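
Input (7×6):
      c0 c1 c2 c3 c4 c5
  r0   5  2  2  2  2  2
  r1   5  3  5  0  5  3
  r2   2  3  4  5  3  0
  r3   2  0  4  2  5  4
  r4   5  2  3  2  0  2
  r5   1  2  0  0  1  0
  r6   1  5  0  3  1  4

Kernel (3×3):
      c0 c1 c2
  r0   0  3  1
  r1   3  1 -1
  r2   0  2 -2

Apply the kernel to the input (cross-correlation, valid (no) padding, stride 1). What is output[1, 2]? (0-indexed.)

The receptive field on the input at this output position is [5 0 5 / 4 5 3 / 4 2 5]. Elementwise product with the kernel and sum: 0·3 + 5·1 + 4·3 + 5·1 + 3·-1 + 2·2 + 5·-2.

13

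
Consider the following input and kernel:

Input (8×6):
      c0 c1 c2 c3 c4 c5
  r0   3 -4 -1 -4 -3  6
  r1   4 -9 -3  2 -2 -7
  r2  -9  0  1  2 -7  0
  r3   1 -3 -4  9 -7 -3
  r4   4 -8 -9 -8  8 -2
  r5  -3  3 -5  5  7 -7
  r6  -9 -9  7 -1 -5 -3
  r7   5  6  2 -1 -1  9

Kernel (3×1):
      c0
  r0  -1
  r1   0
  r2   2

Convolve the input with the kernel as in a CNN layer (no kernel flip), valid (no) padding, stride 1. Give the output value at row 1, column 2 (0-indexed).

The receptive field on the input at this output position is [-3 / 1 / -4]. Elementwise product with the kernel and sum: -3·-1 + -4·2.

-5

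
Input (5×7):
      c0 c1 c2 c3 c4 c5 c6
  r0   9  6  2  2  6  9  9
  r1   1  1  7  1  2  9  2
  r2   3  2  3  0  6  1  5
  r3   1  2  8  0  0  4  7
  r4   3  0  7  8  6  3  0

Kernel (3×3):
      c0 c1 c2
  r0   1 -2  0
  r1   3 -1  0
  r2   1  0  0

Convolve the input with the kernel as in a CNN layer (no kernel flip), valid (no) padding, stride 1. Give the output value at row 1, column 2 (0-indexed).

The receptive field on the input at this output position is [7 1 2 / 3 0 6 / 8 0 0]. Elementwise product with the kernel and sum: 7·1 + 1·-2 + 3·3 + 0·-1 + 8·1.

22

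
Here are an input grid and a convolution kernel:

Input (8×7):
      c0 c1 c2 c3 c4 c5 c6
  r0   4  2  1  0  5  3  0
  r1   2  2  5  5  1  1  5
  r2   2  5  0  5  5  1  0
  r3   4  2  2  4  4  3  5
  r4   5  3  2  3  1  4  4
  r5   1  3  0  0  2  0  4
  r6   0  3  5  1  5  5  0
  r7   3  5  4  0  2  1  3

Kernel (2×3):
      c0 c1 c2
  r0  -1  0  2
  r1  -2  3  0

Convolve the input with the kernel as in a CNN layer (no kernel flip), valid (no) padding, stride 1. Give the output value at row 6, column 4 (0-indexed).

-6

The receptive field on the input at this output position is [5 5 0 / 2 1 3]. Elementwise product with the kernel and sum: 5·-1 + 0·2 + 2·-2 + 1·3.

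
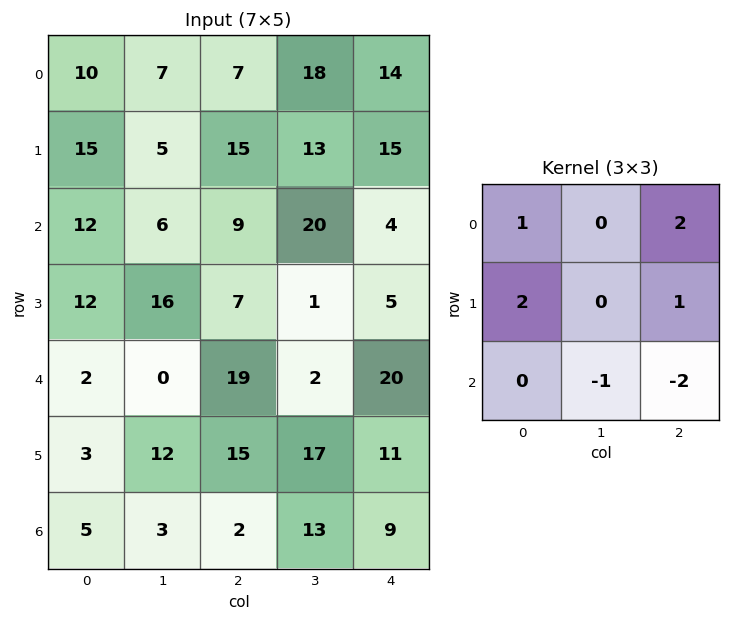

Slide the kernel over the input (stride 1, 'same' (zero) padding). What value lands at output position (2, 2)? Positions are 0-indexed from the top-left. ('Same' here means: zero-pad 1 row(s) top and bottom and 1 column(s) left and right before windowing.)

The receptive field on the zero-padded input at this output position is [5 15 13 / 6 9 20 / 16 7 1]. Elementwise product with the kernel and sum: 5·1 + 13·2 + 6·2 + 20·1 + 7·-1 + 1·-2.

54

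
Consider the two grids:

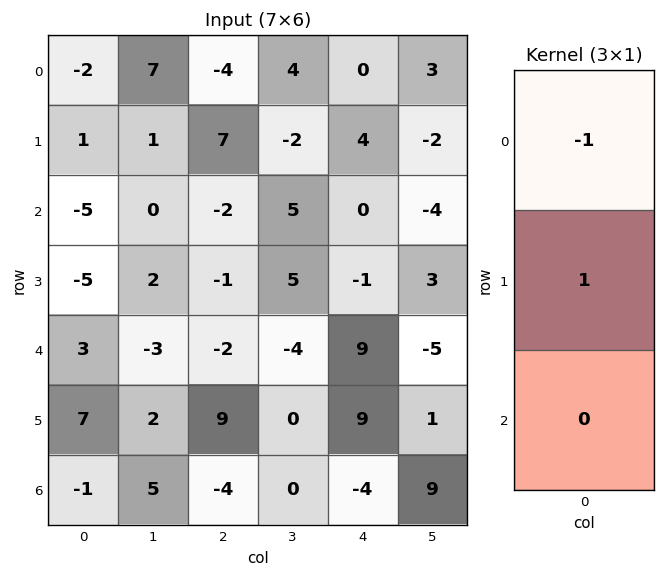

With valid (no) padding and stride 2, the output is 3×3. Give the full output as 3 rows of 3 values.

Output[0,0]: The receptive field on the input at this output position is [-2 / 1 / -5]. Elementwise product with the kernel and sum: -2·-1 + 1·1.
Output[0,1]: The receptive field on the input at this output position is [-4 / 7 / -2]. Elementwise product with the kernel and sum: -4·-1 + 7·1.

3 11 4
0 1 -1
4 11 0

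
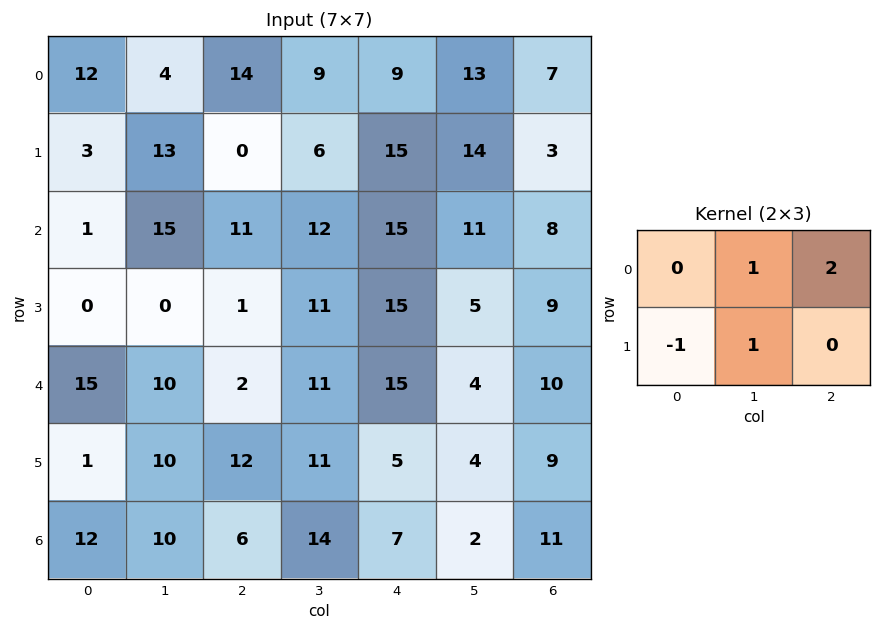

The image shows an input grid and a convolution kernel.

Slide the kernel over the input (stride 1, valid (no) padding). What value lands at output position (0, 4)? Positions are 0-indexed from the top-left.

The receptive field on the input at this output position is [9 13 7 / 15 14 3]. Elementwise product with the kernel and sum: 13·1 + 7·2 + 15·-1 + 14·1.

26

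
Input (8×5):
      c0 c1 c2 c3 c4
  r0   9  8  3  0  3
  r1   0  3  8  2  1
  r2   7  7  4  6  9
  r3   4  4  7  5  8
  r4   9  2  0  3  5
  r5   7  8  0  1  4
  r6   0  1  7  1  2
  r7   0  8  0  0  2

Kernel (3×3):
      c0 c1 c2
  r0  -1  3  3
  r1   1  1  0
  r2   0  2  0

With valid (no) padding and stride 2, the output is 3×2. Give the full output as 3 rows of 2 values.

Output[0,0]: The receptive field on the input at this output position is [9 8 3 / 0 3 8 / 7 7 4]. Elementwise product with the kernel and sum: 9·-1 + 8·3 + 3·3 + 0·1 + 3·1 + 7·2.

41 28
38 59
14 27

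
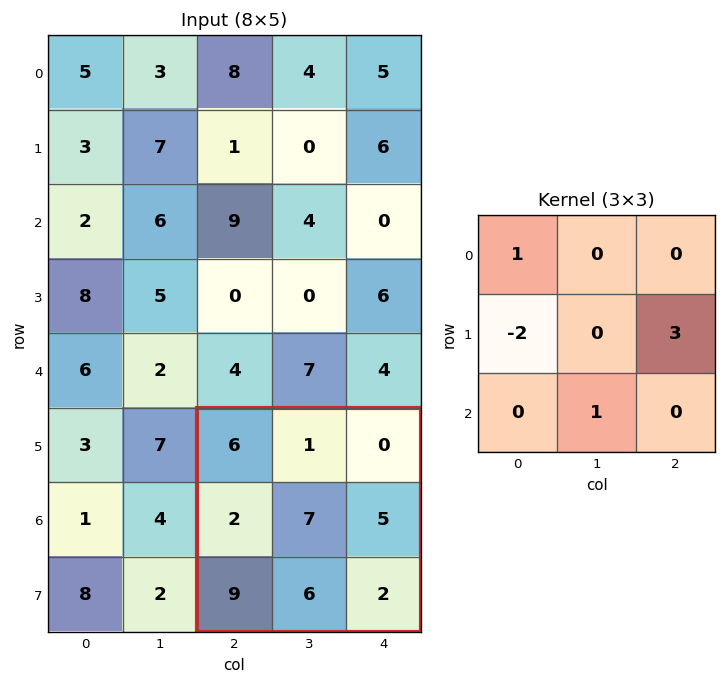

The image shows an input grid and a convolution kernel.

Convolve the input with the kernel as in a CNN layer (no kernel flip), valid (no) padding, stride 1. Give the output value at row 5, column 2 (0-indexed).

The receptive field on the input at this output position is [6 1 0 / 2 7 5 / 9 6 2]. Elementwise product with the kernel and sum: 6·1 + 2·-2 + 5·3 + 6·1.

23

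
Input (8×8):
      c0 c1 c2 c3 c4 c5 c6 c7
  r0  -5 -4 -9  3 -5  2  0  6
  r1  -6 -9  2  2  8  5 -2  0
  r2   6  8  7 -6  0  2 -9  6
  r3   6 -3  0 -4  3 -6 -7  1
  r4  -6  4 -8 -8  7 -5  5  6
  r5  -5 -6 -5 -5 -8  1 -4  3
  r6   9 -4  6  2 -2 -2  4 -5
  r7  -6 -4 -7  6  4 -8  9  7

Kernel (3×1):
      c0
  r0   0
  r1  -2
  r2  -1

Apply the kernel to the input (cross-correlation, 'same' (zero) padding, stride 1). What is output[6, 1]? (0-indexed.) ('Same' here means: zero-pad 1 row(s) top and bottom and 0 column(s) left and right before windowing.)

12

The receptive field on the zero-padded input at this output position is [-6 / -4 / -4]. Elementwise product with the kernel and sum: -4·-2 + -4·-1.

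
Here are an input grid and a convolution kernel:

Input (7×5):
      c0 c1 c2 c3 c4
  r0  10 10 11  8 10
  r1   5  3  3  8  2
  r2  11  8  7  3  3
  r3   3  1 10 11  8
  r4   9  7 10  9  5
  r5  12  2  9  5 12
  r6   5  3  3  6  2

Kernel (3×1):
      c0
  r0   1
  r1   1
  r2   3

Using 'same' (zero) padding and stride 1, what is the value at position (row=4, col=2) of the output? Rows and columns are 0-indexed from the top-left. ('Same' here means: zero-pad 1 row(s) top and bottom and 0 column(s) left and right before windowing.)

The receptive field on the zero-padded input at this output position is [10 / 10 / 9]. Elementwise product with the kernel and sum: 10·1 + 10·1 + 9·3.

47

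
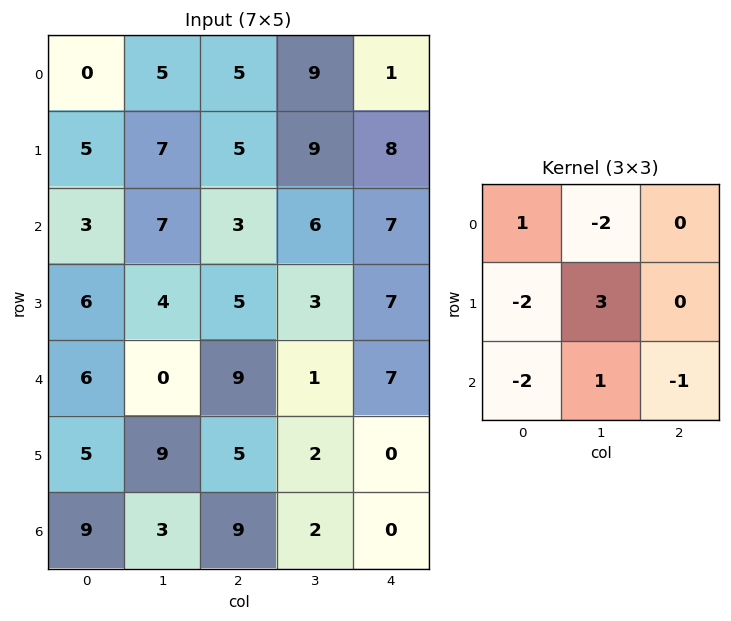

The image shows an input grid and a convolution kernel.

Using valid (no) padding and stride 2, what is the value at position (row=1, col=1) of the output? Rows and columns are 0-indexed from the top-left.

The receptive field on the input at this output position is [3 6 7 / 5 3 7 / 9 1 7]. Elementwise product with the kernel and sum: 3·1 + 6·-2 + 5·-2 + 3·3 + 9·-2 + 1·1 + 7·-1.

-34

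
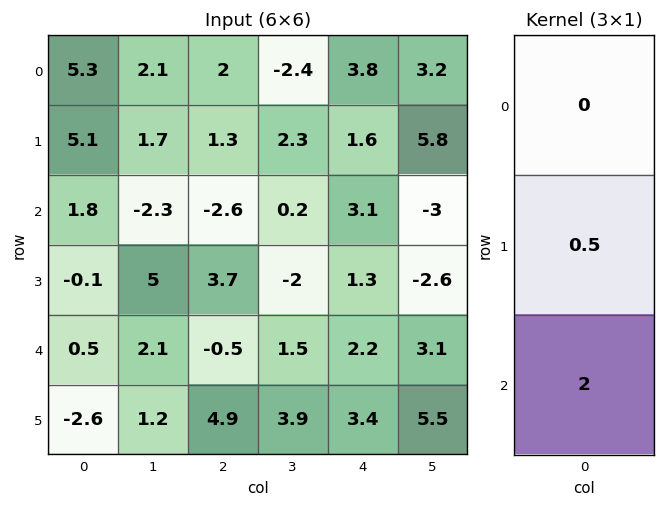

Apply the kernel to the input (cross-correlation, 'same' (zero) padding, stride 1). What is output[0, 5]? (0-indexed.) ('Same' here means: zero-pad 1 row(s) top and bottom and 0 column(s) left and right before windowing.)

13.2

The receptive field on the zero-padded input at this output position is [0 / 3.2 / 5.8]. Elementwise product with the kernel and sum: 3.2·0.5 + 5.8·2.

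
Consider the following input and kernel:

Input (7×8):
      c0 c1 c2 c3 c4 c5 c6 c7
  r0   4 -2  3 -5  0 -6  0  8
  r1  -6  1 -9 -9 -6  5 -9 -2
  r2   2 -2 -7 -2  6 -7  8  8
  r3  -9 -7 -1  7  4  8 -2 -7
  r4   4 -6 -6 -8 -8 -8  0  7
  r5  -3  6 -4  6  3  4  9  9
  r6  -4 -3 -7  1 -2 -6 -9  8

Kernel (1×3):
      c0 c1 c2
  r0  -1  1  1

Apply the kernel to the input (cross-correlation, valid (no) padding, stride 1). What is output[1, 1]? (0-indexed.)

The receptive field on the input at this output position is [1 -9 -9]. Elementwise product with the kernel and sum: 1·-1 + -9·1 + -9·1.

-19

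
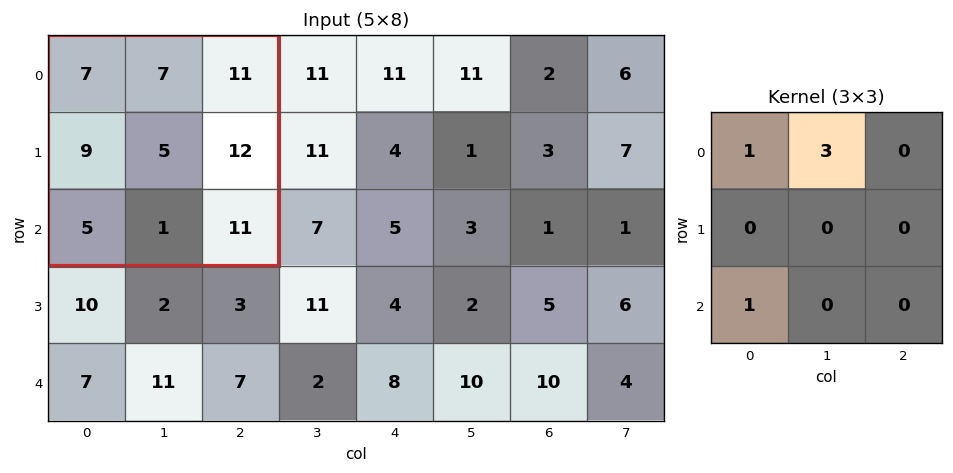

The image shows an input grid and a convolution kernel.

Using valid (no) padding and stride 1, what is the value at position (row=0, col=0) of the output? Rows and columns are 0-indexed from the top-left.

The receptive field on the input at this output position is [7 7 11 / 9 5 12 / 5 1 11]. Elementwise product with the kernel and sum: 7·1 + 7·3 + 5·1.

33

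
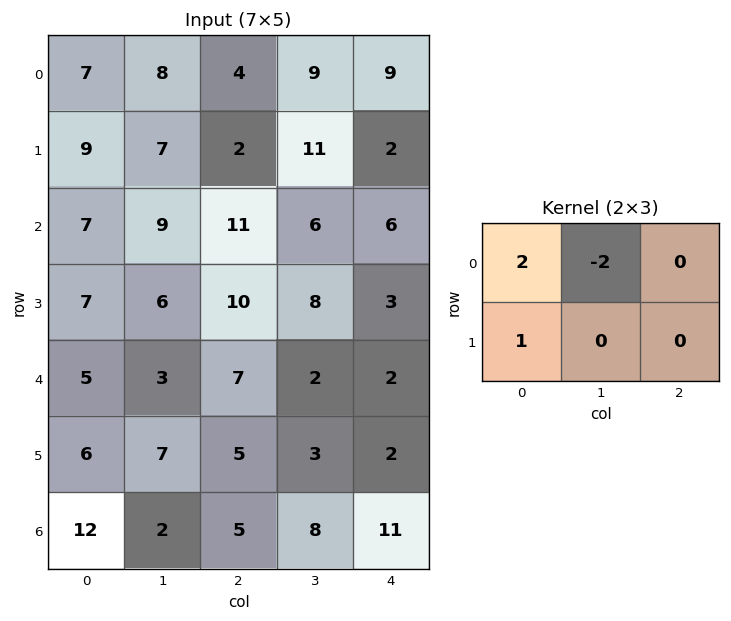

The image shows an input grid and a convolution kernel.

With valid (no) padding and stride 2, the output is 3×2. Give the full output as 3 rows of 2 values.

Output[0,0]: The receptive field on the input at this output position is [7 8 4 / 9 7 2]. Elementwise product with the kernel and sum: 7·2 + 8·-2 + 9·1.
Output[0,1]: The receptive field on the input at this output position is [4 9 9 / 2 11 2]. Elementwise product with the kernel and sum: 4·2 + 9·-2 + 2·1.

7 -8
3 20
10 15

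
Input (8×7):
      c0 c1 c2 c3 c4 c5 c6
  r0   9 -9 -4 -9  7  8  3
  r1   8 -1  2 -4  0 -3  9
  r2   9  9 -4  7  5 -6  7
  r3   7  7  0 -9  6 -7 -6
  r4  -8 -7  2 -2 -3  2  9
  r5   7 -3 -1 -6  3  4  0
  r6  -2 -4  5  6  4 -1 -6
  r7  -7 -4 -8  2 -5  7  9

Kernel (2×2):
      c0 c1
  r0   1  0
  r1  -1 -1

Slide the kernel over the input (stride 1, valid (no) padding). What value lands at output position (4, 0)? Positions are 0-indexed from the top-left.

-12

The receptive field on the input at this output position is [-8 -7 / 7 -3]. Elementwise product with the kernel and sum: -8·1 + 7·-1 + -3·-1.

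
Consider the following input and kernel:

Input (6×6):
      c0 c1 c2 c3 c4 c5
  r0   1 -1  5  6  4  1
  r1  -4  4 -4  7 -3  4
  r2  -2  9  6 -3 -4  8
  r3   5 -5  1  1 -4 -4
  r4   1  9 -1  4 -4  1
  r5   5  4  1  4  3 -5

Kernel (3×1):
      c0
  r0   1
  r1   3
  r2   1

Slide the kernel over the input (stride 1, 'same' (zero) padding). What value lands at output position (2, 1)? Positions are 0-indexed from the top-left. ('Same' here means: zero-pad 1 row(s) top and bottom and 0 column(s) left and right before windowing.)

26

The receptive field on the zero-padded input at this output position is [4 / 9 / -5]. Elementwise product with the kernel and sum: 4·1 + 9·3 + -5·1.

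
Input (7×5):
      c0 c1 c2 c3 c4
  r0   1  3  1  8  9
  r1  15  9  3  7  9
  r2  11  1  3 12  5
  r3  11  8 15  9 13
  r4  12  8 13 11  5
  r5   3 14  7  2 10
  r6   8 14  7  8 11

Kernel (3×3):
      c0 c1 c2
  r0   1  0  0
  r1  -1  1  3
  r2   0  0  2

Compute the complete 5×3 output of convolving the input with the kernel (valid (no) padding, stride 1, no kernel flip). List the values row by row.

Output[0,0]: The receptive field on the input at this output position is [1 3 1 / 15 9 3 / 11 1 3]. Elementwise product with the kernel and sum: 1·1 + 15·-1 + 9·1 + 3·3 + 3·2.

10 42 42
44 65 53
79 57 46
60 50 48
58 23 60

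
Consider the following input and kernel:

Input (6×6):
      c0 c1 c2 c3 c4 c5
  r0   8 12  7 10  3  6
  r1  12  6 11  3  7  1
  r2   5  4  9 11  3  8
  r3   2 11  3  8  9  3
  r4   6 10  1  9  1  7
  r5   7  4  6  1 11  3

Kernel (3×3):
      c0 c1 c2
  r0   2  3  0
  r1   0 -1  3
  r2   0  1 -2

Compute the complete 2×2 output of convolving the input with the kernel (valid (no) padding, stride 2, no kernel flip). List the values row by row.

Output[0,0]: The receptive field on the input at this output position is [8 12 7 / 12 6 11 / 5 4 9]. Elementwise product with the kernel and sum: 8·2 + 12·3 + 6·-1 + 11·3 + 4·1 + 9·-2.

65 67
28 77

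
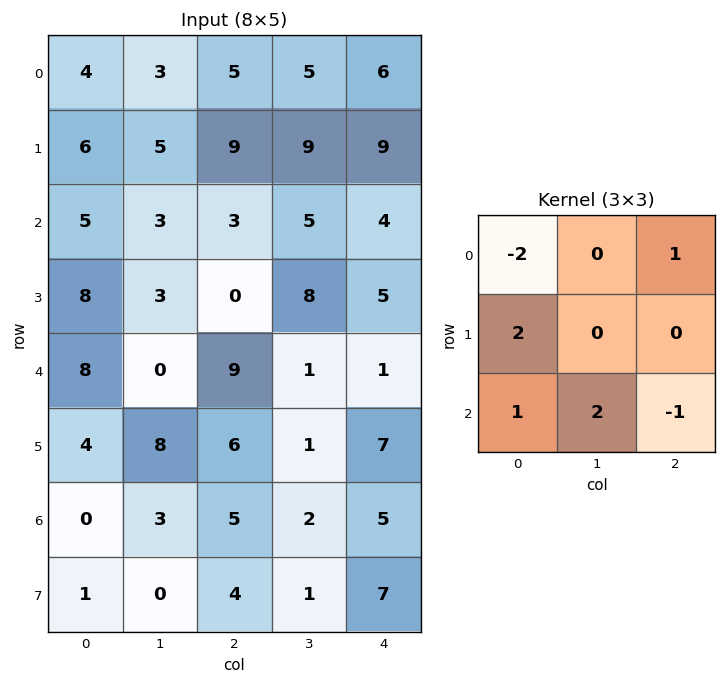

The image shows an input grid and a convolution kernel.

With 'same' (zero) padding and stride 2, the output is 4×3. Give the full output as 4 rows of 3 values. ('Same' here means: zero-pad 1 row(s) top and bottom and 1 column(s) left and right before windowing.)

Output[0,0]: The receptive field on the zero-padded input at this output position is [0 0 0 / 0 4 3 / 0 6 5]. Elementwise product with the kernel and sum: 0·-2 + 0·1 + 0·2 + 0·1 + 6·2 + 5·-1.
Output[0,1]: The receptive field on the zero-padded input at this output position is [0 0 0 / 3 5 5 / 5 9 9]. Elementwise product with the kernel and sum: 0·-2 + 0·1 + 3·2 + 5·1 + 9·2 + 9·-1.

7 20 37
18 0 10
3 21 1
10 -2 17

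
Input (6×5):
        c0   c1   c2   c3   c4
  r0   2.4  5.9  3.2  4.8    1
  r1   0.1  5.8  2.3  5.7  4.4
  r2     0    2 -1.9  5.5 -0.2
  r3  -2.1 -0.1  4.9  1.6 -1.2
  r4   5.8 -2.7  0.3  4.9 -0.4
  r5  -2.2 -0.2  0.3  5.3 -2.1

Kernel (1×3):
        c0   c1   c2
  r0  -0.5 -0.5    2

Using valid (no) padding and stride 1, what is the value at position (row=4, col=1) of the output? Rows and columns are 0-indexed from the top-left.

The receptive field on the input at this output position is [-2.7 0.3 4.9]. Elementwise product with the kernel and sum: -2.7·-0.5 + 0.3·-0.5 + 4.9·2.

11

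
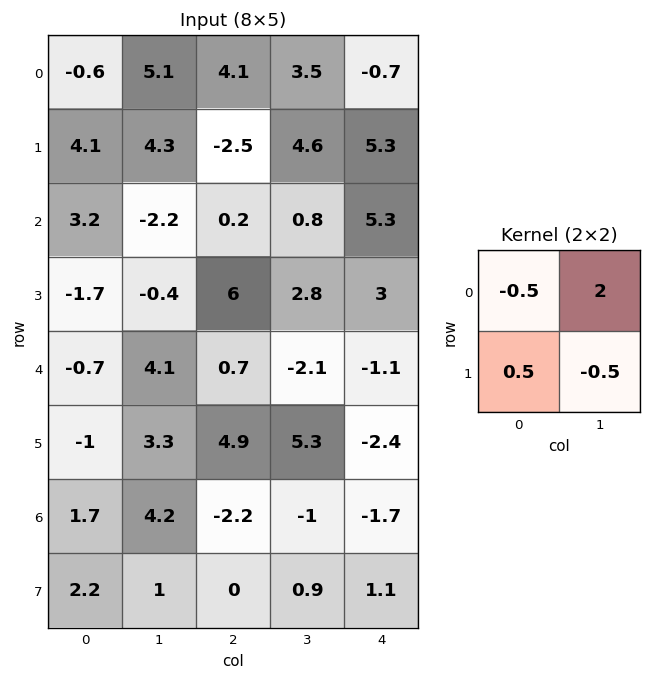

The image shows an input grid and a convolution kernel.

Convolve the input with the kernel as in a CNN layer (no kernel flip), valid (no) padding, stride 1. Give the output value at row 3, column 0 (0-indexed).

-2.35

The receptive field on the input at this output position is [-1.7 -0.4 / -0.7 4.1]. Elementwise product with the kernel and sum: -1.7·-0.5 + -0.4·2 + -0.7·0.5 + 4.1·-0.5.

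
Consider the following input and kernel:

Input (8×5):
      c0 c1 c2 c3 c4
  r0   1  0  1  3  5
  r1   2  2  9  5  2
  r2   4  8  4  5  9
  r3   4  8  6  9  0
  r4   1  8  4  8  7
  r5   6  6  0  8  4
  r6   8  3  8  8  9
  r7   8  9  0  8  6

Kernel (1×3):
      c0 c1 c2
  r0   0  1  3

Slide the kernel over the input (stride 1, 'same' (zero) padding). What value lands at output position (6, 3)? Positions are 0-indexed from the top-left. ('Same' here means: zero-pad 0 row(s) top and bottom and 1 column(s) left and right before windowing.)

35

The receptive field on the zero-padded input at this output position is [8 8 9]. Elementwise product with the kernel and sum: 8·1 + 9·3.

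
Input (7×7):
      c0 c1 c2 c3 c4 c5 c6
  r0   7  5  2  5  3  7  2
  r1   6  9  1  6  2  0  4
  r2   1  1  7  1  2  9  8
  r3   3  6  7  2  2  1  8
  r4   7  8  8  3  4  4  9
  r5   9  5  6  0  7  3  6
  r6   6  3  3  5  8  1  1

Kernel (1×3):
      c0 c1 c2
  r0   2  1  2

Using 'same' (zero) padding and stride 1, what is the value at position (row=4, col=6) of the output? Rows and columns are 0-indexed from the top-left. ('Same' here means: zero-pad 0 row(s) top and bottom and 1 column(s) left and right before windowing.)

17

The receptive field on the zero-padded input at this output position is [4 9 0]. Elementwise product with the kernel and sum: 4·2 + 9·1 + 0·2.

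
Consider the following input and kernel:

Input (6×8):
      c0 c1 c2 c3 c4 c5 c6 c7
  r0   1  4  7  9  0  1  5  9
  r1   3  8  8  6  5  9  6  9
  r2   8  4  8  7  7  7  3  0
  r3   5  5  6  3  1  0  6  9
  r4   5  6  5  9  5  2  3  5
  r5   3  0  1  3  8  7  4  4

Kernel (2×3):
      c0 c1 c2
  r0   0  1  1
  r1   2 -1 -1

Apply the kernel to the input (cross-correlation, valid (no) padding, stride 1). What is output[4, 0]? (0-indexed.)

The receptive field on the input at this output position is [5 6 5 / 3 0 1]. Elementwise product with the kernel and sum: 6·1 + 5·1 + 3·2 + 0·-1 + 1·-1.

16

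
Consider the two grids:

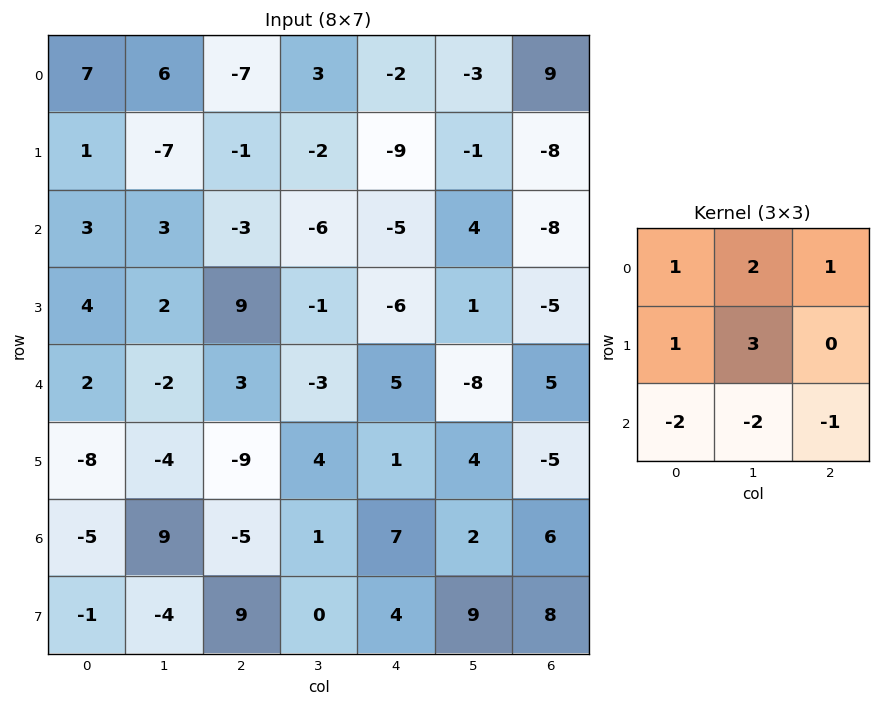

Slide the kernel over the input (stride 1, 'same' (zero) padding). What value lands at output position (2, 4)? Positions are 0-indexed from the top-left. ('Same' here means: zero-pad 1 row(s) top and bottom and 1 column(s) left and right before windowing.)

-29

The receptive field on the zero-padded input at this output position is [-2 -9 -1 / -6 -5 4 / -1 -6 1]. Elementwise product with the kernel and sum: -2·1 + -9·2 + -1·1 + -6·1 + -5·3 + -1·-2 + -6·-2 + 1·-1.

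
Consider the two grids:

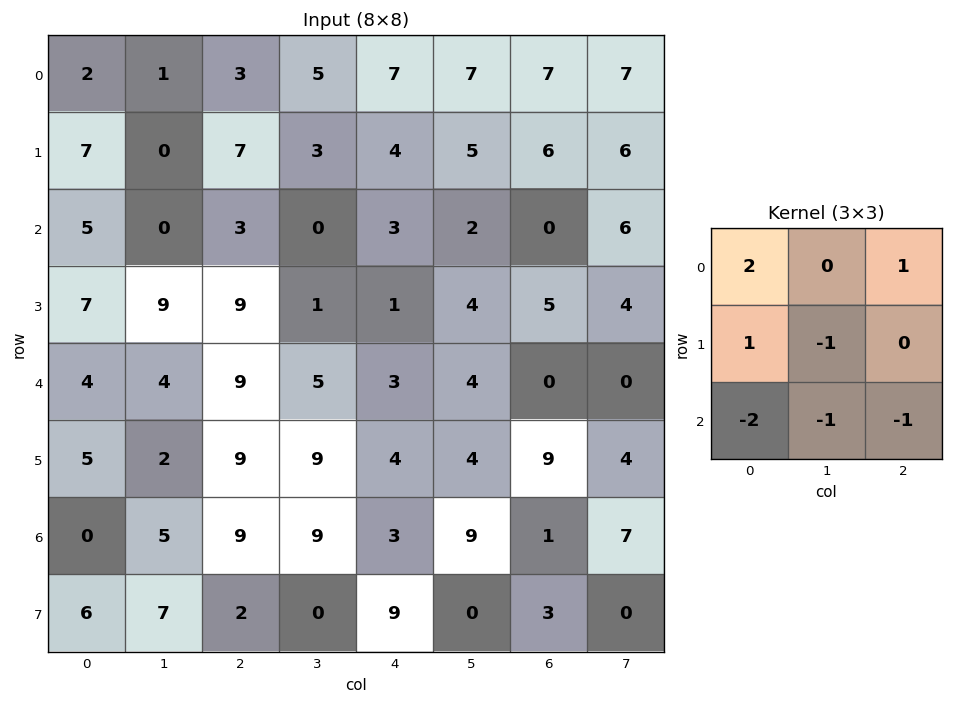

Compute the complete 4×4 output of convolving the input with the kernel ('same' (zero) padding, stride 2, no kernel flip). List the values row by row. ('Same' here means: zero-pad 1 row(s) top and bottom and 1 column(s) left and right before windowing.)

Output[0,0]: The receptive field on the zero-padded input at this output position is [0 0 0 / 0 2 1 / 0 7 0]. Elementwise product with the kernel and sum: 0·2 + 0·1 + 0·1 + 2·-1 + 0·-2 + 7·-1 + 0·-1.
Output[0,1]: The receptive field on the zero-padded input at this output position is [0 0 0 / 1 3 5 / 0 7 3]. Elementwise product with the kernel and sum: 0·2 + 0·1 + 1·1 + 3·-1 + 0·-2 + 7·-1 + 3·-1.

-9 -12 -17 -22
-21 -28 1 1
-2 -8 -18 -5
-11 -7 19 17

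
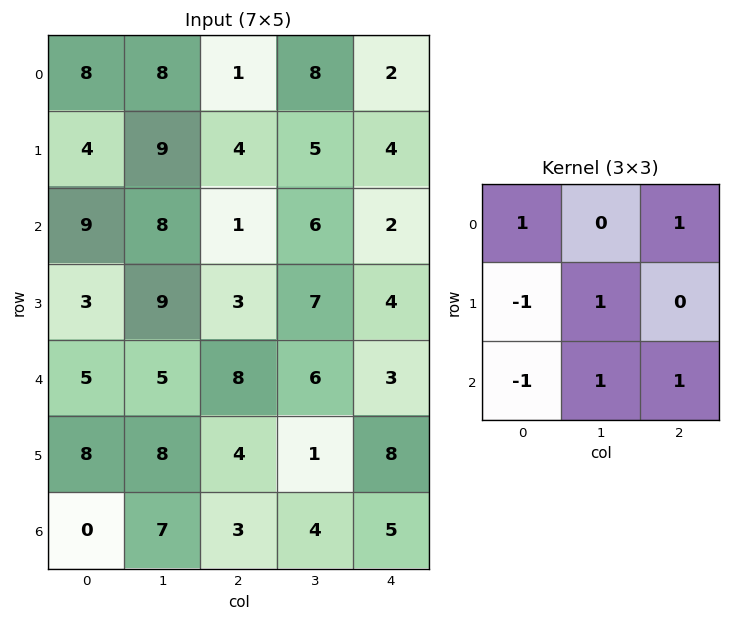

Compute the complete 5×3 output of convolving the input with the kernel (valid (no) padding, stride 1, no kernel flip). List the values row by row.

Output[0,0]: The receptive field on the input at this output position is [8 8 1 / 4 9 4 / 9 8 1]. Elementwise product with the kernel and sum: 8·1 + 1·1 + 4·-1 + 9·1 + 9·-1 + 8·1 + 1·1.

14 10 11
16 8 21
24 17 8
10 16 10
23 7 14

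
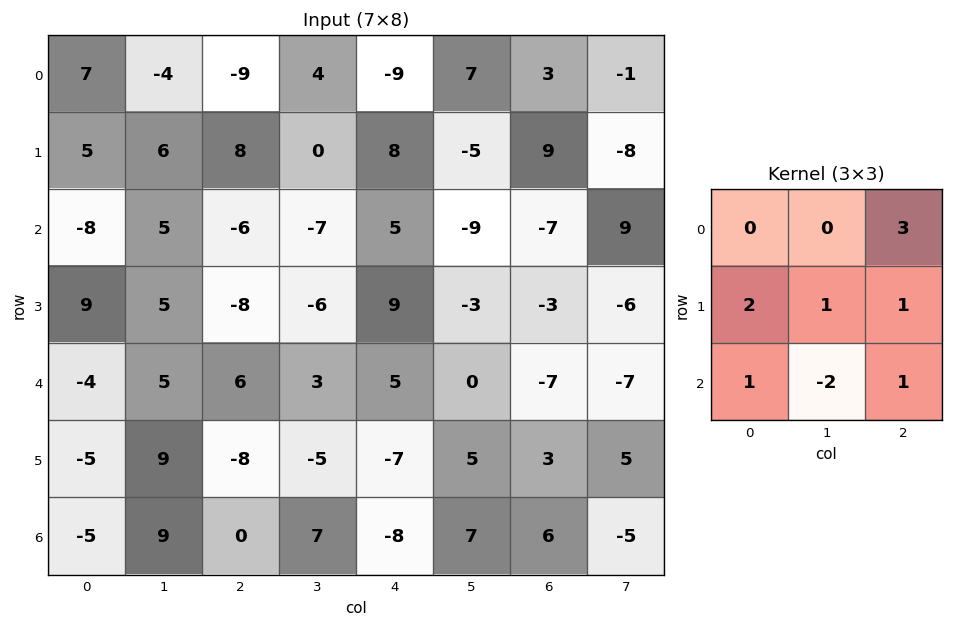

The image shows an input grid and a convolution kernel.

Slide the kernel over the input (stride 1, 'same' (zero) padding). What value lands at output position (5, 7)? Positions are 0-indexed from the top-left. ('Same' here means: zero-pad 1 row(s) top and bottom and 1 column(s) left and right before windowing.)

27

The receptive field on the zero-padded input at this output position is [-7 -7 0 / 3 5 0 / 6 -5 0]. Elementwise product with the kernel and sum: 0·3 + 3·2 + 5·1 + 0·1 + 6·1 + -5·-2 + 0·1.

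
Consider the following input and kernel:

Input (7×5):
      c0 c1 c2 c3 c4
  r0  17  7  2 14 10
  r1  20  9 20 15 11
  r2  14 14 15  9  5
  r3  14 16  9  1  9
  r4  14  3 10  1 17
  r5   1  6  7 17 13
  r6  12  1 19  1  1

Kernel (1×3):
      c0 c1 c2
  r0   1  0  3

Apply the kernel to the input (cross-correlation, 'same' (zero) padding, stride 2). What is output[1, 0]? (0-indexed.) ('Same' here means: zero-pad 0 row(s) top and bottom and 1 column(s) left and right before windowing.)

42

The receptive field on the zero-padded input at this output position is [0 14 14]. Elementwise product with the kernel and sum: 0·1 + 14·3.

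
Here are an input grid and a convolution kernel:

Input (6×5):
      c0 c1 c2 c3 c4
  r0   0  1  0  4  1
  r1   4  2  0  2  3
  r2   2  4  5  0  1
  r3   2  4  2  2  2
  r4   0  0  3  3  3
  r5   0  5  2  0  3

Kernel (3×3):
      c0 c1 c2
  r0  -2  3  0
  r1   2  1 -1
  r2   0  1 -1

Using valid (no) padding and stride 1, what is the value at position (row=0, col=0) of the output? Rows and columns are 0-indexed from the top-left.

The receptive field on the input at this output position is [0 1 0 / 4 2 0 / 2 4 5]. Elementwise product with the kernel and sum: 0·-2 + 1·3 + 4·2 + 2·1 + 0·-1 + 4·1 + 5·-1.

12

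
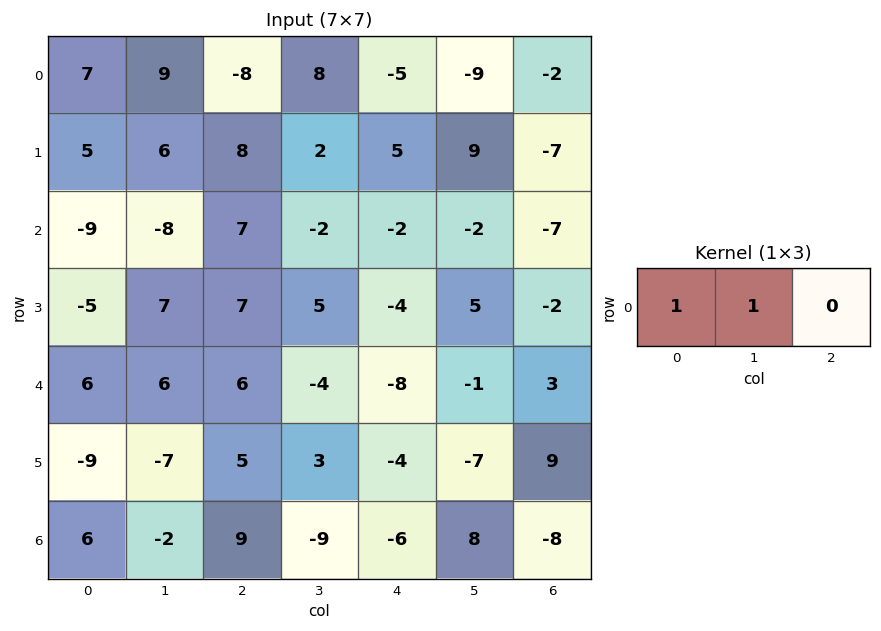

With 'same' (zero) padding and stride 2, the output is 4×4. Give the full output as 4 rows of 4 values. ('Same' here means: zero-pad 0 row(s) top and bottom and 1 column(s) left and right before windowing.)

7 1 3 -11
-9 -1 -4 -9
6 12 -12 2
6 7 -15 0

Output[0,0]: The receptive field on the zero-padded input at this output position is [0 7 9]. Elementwise product with the kernel and sum: 0·1 + 7·1.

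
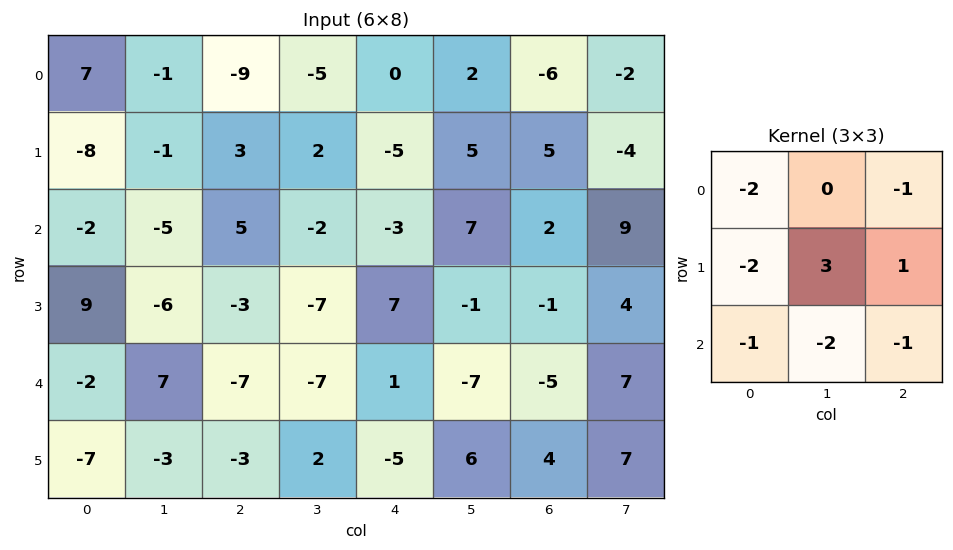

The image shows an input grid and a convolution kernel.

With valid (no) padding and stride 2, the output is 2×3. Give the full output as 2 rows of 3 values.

18 15 23
-45 5 4

Output[0,0]: The receptive field on the input at this output position is [7 -1 -9 / -8 -1 3 / -2 -5 5]. Elementwise product with the kernel and sum: 7·-2 + -9·-1 + -8·-2 + -1·3 + 3·1 + -2·-1 + -5·-2 + 5·-1.
Output[0,1]: The receptive field on the input at this output position is [-9 -5 0 / 3 2 -5 / 5 -2 -3]. Elementwise product with the kernel and sum: -9·-2 + 0·-1 + 3·-2 + 2·3 + -5·1 + 5·-1 + -2·-2 + -3·-1.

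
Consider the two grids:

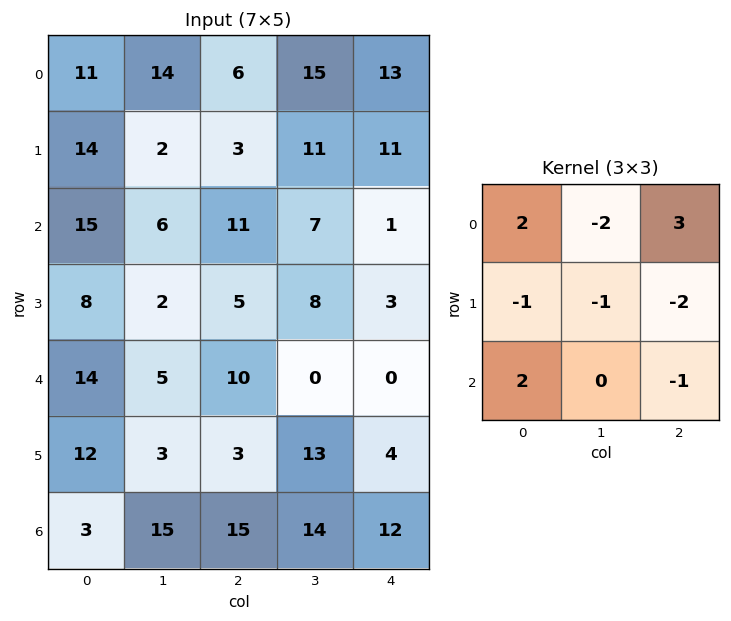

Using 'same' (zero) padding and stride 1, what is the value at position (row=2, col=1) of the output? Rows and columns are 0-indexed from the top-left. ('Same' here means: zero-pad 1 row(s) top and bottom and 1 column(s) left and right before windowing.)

The receptive field on the zero-padded input at this output position is [14 2 3 / 15 6 11 / 8 2 5]. Elementwise product with the kernel and sum: 14·2 + 2·-2 + 3·3 + 15·-1 + 6·-1 + 11·-2 + 8·2 + 5·-1.

1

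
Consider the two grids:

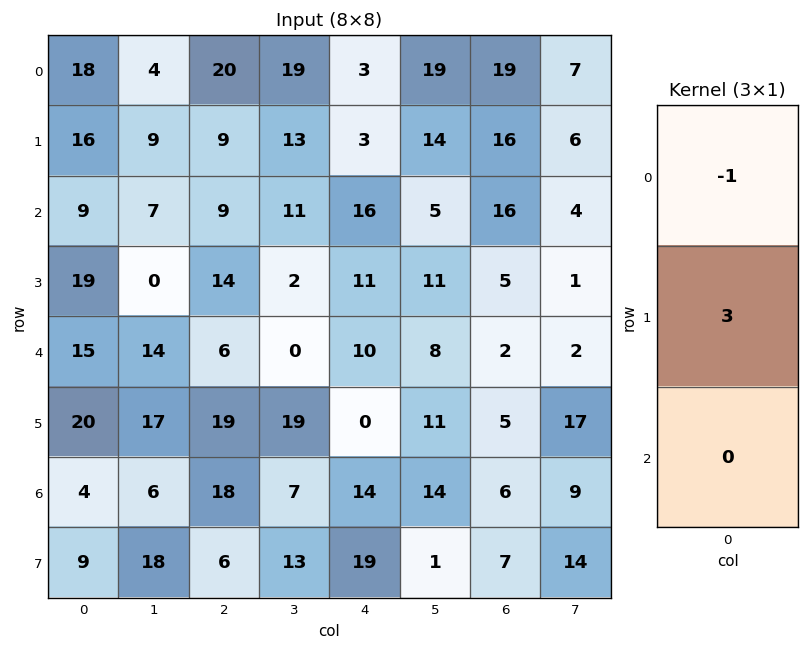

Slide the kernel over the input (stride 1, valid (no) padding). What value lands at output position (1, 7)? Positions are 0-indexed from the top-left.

6

The receptive field on the input at this output position is [6 / 4 / 1]. Elementwise product with the kernel and sum: 6·-1 + 4·3.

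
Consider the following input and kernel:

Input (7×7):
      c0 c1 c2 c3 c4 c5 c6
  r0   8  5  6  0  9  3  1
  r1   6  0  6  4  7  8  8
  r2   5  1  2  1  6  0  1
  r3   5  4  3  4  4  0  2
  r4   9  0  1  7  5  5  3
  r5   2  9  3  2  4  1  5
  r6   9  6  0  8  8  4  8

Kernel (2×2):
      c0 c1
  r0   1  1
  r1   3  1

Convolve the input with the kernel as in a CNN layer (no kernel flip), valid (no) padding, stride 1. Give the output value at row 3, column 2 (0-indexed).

17

The receptive field on the input at this output position is [3 4 / 1 7]. Elementwise product with the kernel and sum: 3·1 + 4·1 + 1·3 + 7·1.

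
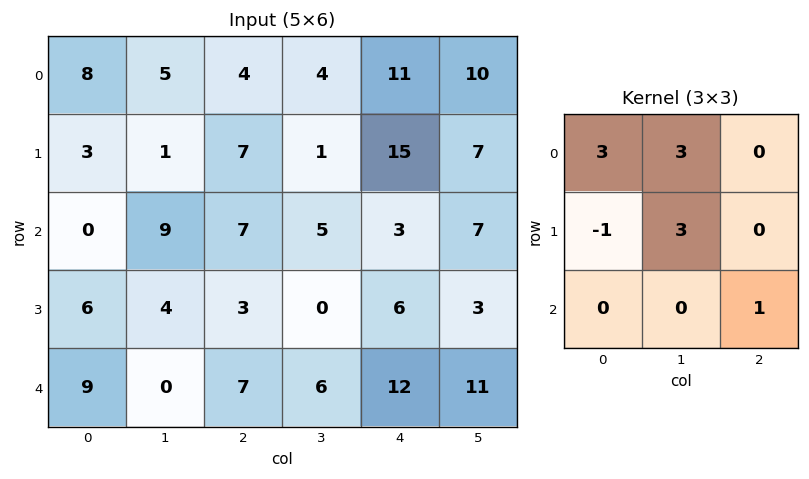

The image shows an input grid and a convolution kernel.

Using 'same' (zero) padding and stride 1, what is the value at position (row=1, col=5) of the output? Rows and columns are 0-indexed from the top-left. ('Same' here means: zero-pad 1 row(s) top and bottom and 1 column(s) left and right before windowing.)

69

The receptive field on the zero-padded input at this output position is [11 10 0 / 15 7 0 / 3 7 0]. Elementwise product with the kernel and sum: 11·3 + 10·3 + 15·-1 + 7·3 + 0·1.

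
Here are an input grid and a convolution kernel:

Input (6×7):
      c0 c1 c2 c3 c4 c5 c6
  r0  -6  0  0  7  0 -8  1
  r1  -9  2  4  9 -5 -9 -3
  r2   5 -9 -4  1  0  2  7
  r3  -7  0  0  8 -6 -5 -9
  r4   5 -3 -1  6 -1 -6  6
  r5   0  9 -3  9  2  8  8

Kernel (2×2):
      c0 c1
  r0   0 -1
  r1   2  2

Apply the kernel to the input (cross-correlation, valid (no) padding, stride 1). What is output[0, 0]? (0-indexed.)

The receptive field on the input at this output position is [-6 0 / -9 2]. Elementwise product with the kernel and sum: 0·-1 + -9·2 + 2·2.

-14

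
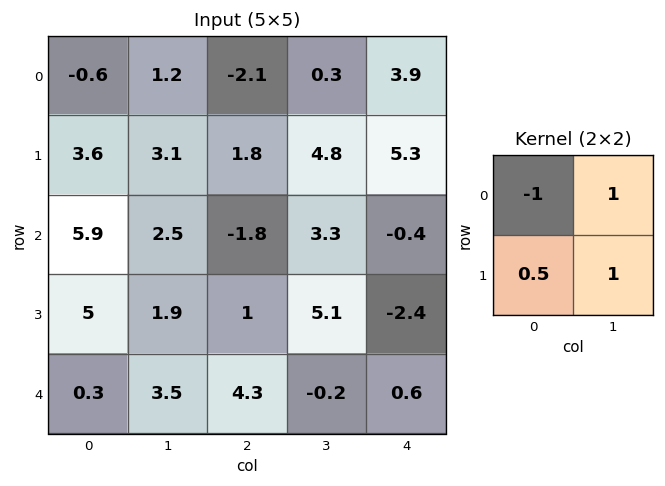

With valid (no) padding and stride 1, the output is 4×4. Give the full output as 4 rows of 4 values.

Output[0,0]: The receptive field on the input at this output position is [-0.6 1.2 / 3.6 3.1]. Elementwise product with the kernel and sum: -0.6·-1 + 1.2·1 + 3.6·0.5 + 3.1·1.

6.7 0.05 8.1 11.3
4.95 -1.85 5.4 1.75
1 -2.35 10.7 -3.55
0.55 5.15 6.05 -7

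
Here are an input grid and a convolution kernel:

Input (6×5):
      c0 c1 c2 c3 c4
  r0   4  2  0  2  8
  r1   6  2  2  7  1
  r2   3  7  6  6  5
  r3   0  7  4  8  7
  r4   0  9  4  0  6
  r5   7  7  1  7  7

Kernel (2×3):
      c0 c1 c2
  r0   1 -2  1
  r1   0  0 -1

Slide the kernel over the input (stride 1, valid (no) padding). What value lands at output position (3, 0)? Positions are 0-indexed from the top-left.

-14

The receptive field on the input at this output position is [0 7 4 / 0 9 4]. Elementwise product with the kernel and sum: 0·1 + 7·-2 + 4·1 + 4·-1.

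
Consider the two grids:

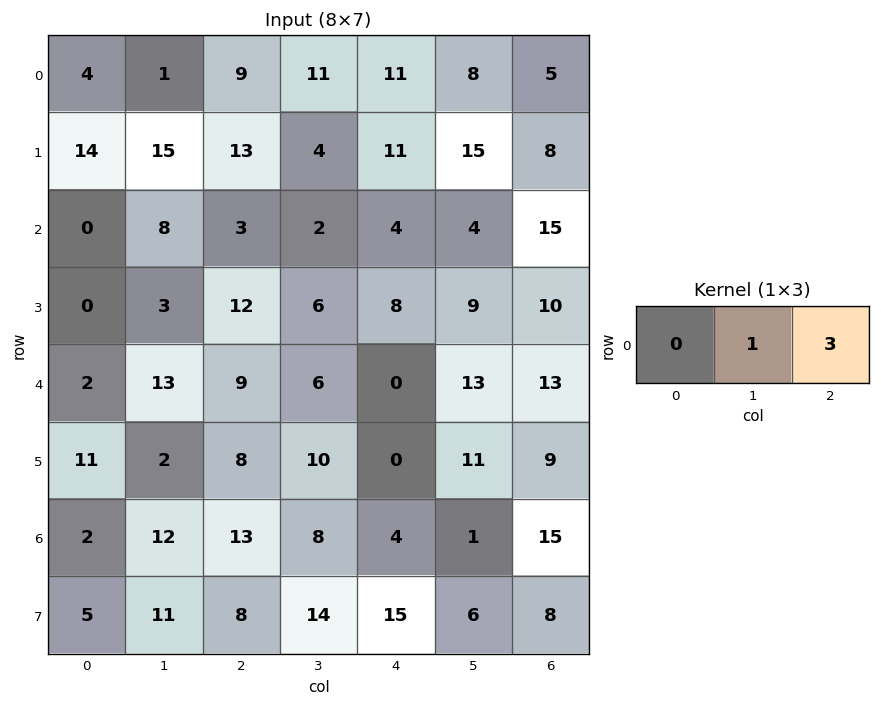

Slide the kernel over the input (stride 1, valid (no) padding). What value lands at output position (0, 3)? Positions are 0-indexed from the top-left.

35

The receptive field on the input at this output position is [11 11 8]. Elementwise product with the kernel and sum: 11·1 + 8·3.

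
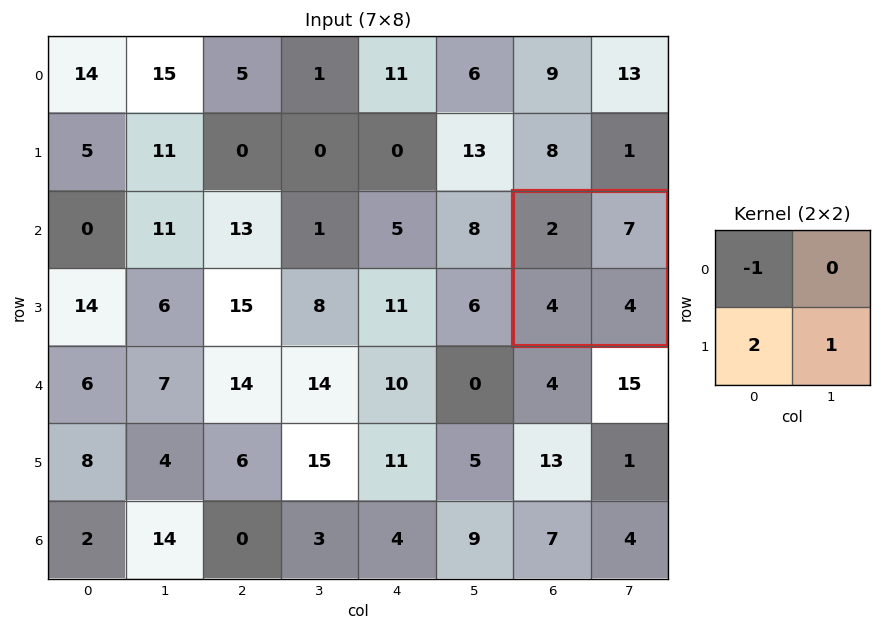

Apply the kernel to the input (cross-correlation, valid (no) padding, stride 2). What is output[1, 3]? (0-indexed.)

The receptive field on the input at this output position is [2 7 / 4 4]. Elementwise product with the kernel and sum: 2·-1 + 4·2 + 4·1.

10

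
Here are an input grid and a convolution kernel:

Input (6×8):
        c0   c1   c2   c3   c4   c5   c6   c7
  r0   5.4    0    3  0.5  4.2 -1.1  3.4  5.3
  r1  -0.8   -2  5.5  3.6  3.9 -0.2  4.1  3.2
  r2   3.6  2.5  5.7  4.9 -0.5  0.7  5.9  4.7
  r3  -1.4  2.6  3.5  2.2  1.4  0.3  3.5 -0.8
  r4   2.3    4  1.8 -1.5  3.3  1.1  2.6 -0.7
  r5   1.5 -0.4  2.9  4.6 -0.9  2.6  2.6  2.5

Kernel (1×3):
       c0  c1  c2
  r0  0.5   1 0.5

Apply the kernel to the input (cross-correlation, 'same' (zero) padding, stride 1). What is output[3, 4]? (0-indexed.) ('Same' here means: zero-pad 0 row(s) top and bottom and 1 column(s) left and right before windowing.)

The receptive field on the zero-padded input at this output position is [2.2 1.4 0.3]. Elementwise product with the kernel and sum: 2.2·0.5 + 1.4·1 + 0.3·0.5.

2.65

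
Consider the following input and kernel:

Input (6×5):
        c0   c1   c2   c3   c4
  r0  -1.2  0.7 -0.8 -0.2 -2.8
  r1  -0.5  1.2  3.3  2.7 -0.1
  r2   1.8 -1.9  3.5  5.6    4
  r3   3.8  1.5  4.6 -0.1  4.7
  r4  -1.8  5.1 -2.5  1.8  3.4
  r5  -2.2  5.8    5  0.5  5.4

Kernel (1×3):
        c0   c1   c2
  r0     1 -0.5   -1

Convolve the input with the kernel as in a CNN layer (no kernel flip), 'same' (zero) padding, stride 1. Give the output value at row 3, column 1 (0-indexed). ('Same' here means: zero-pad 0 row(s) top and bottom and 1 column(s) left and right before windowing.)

-1.55

The receptive field on the zero-padded input at this output position is [3.8 1.5 4.6]. Elementwise product with the kernel and sum: 3.8·1 + 1.5·-0.5 + 4.6·-1.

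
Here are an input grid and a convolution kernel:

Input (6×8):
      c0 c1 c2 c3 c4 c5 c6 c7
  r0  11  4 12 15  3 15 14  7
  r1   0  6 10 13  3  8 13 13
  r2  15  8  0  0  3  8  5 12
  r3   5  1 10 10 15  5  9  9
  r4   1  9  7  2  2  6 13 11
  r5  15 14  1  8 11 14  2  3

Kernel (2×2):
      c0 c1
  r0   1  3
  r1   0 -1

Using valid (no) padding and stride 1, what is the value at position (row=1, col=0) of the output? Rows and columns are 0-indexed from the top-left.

The receptive field on the input at this output position is [0 6 / 15 8]. Elementwise product with the kernel and sum: 0·1 + 6·3 + 8·-1.

10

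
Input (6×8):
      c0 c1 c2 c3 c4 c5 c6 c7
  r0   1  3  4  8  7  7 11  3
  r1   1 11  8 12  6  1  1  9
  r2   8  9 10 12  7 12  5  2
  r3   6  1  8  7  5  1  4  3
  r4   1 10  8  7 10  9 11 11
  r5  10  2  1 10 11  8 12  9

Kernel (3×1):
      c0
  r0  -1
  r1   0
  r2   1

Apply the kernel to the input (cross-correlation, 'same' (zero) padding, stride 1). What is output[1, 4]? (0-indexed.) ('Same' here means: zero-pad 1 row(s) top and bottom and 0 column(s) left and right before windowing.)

The receptive field on the zero-padded input at this output position is [7 / 6 / 7]. Elementwise product with the kernel and sum: 7·-1 + 7·1.

0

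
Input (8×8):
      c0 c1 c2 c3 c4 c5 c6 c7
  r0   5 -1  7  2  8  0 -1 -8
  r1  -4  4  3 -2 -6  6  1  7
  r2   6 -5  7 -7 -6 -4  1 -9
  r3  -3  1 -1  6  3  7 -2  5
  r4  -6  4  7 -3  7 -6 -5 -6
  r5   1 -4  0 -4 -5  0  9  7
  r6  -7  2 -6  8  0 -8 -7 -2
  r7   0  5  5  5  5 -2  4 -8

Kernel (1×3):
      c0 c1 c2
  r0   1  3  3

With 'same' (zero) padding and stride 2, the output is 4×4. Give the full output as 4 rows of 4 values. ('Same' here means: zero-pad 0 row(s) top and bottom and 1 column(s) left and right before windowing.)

12 26 26 -27
3 -5 -37 -28
-6 16 0 -39
-15 8 -16 -35

Output[0,0]: The receptive field on the zero-padded input at this output position is [0 5 -1]. Elementwise product with the kernel and sum: 0·1 + 5·3 + -1·3.
Output[0,1]: The receptive field on the zero-padded input at this output position is [-1 7 2]. Elementwise product with the kernel and sum: -1·1 + 7·3 + 2·3.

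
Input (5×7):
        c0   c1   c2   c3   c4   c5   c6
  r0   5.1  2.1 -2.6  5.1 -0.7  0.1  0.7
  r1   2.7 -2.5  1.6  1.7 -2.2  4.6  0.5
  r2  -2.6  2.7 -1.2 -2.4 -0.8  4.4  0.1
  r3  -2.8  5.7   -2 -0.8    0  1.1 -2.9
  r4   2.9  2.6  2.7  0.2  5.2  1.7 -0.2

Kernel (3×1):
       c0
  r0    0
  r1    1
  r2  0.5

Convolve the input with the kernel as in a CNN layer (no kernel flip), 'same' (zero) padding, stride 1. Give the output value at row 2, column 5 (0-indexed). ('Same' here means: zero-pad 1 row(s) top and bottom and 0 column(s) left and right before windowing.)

The receptive field on the zero-padded input at this output position is [4.6 / 4.4 / 1.1]. Elementwise product with the kernel and sum: 4.4·1 + 1.1·0.5.

4.95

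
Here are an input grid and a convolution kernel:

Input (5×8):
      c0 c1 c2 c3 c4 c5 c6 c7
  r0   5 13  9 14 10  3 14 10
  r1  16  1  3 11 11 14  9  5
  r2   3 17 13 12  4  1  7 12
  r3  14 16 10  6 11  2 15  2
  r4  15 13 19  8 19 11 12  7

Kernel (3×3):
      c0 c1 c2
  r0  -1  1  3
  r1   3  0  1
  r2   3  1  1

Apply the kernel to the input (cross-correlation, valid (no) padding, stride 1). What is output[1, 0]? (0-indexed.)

The receptive field on the input at this output position is [16 1 3 / 3 17 13 / 14 16 10]. Elementwise product with the kernel and sum: 16·-1 + 1·1 + 3·3 + 3·3 + 13·1 + 14·3 + 16·1 + 10·1.

84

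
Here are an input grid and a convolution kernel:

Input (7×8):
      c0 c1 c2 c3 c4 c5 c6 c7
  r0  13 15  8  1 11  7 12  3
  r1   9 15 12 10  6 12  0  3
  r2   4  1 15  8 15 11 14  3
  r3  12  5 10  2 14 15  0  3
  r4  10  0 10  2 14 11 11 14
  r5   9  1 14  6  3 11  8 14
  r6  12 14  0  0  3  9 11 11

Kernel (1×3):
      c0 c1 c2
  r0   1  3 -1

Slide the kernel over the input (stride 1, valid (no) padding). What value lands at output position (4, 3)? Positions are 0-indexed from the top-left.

The receptive field on the input at this output position is [2 14 11]. Elementwise product with the kernel and sum: 2·1 + 14·3 + 11·-1.

33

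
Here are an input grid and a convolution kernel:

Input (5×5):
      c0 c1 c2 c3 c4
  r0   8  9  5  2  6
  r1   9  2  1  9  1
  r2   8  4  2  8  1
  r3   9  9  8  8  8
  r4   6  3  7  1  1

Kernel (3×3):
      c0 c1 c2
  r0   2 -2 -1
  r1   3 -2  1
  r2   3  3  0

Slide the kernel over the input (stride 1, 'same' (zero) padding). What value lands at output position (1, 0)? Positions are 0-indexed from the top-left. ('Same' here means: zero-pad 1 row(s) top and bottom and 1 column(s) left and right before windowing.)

The receptive field on the zero-padded input at this output position is [0 8 9 / 0 9 2 / 0 8 4]. Elementwise product with the kernel and sum: 0·2 + 8·-2 + 9·-1 + 0·3 + 9·-2 + 2·1 + 0·3 + 8·3.

-17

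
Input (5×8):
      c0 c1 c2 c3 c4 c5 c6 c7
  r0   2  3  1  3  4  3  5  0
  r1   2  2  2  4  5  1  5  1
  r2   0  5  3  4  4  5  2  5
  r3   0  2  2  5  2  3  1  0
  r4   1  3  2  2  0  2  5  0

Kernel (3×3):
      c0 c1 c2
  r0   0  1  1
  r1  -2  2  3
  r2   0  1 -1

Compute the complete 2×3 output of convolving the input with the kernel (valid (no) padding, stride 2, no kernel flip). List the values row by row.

12 26 18
19 22 9

Output[0,0]: The receptive field on the input at this output position is [2 3 1 / 2 2 2 / 0 5 3]. Elementwise product with the kernel and sum: 3·1 + 1·1 + 2·-2 + 2·2 + 2·3 + 5·1 + 3·-1.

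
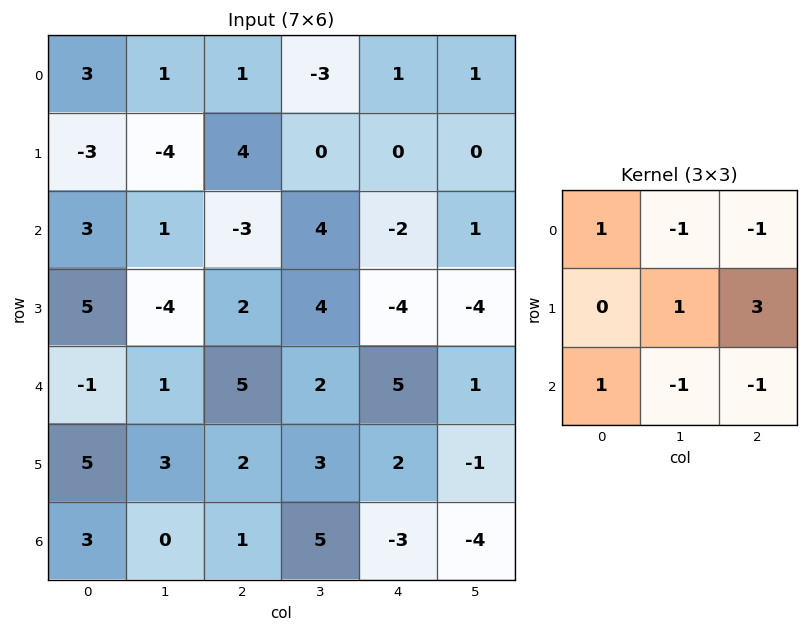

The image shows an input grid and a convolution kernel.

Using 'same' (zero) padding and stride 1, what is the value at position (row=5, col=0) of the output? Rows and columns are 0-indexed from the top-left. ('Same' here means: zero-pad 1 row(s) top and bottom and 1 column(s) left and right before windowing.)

11

The receptive field on the zero-padded input at this output position is [0 -1 1 / 0 5 3 / 0 3 0]. Elementwise product with the kernel and sum: 0·1 + -1·-1 + 1·-1 + 5·1 + 3·3 + 0·1 + 3·-1 + 0·-1.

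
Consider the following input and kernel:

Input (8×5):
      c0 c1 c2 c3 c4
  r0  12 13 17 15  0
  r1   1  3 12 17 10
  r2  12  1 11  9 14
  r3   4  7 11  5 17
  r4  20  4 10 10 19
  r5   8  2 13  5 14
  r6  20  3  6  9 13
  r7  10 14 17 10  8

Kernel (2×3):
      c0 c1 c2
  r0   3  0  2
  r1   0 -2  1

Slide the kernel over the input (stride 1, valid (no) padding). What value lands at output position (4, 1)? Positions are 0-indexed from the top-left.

The receptive field on the input at this output position is [4 10 10 / 2 13 5]. Elementwise product with the kernel and sum: 4·3 + 10·2 + 13·-2 + 5·1.

11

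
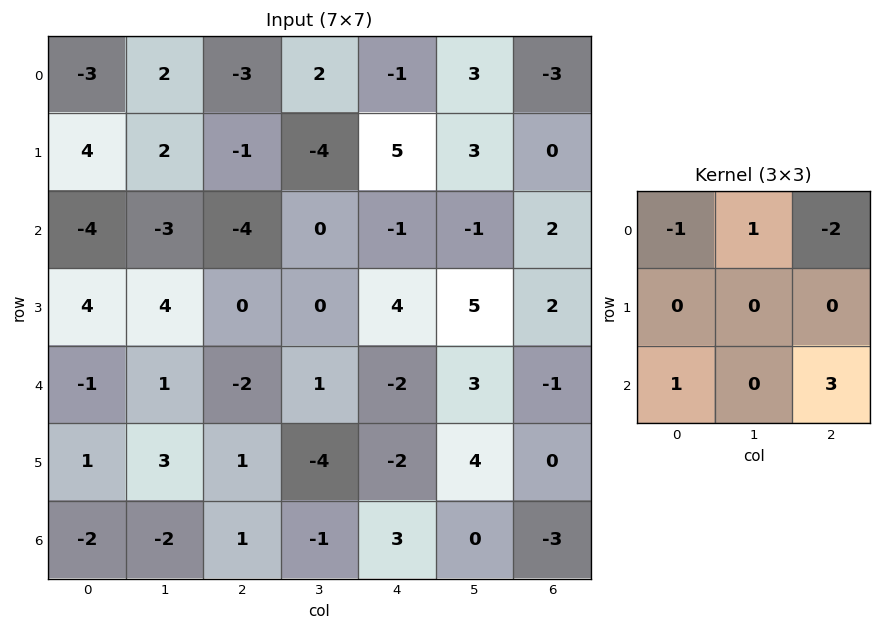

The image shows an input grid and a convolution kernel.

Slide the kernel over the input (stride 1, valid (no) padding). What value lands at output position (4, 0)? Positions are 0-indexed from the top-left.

7

The receptive field on the input at this output position is [-1 1 -2 / 1 3 1 / -2 -2 1]. Elementwise product with the kernel and sum: -1·-1 + 1·1 + -2·-2 + -2·1 + 1·3.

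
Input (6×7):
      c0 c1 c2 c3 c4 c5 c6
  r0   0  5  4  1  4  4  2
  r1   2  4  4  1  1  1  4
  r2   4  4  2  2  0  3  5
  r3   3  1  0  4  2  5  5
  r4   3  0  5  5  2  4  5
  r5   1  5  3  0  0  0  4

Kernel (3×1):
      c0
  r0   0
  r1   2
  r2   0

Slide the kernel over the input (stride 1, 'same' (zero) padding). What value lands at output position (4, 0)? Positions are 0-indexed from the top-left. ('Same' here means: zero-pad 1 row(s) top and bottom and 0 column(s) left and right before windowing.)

The receptive field on the zero-padded input at this output position is [3 / 3 / 1]. Elementwise product with the kernel and sum: 3·2.

6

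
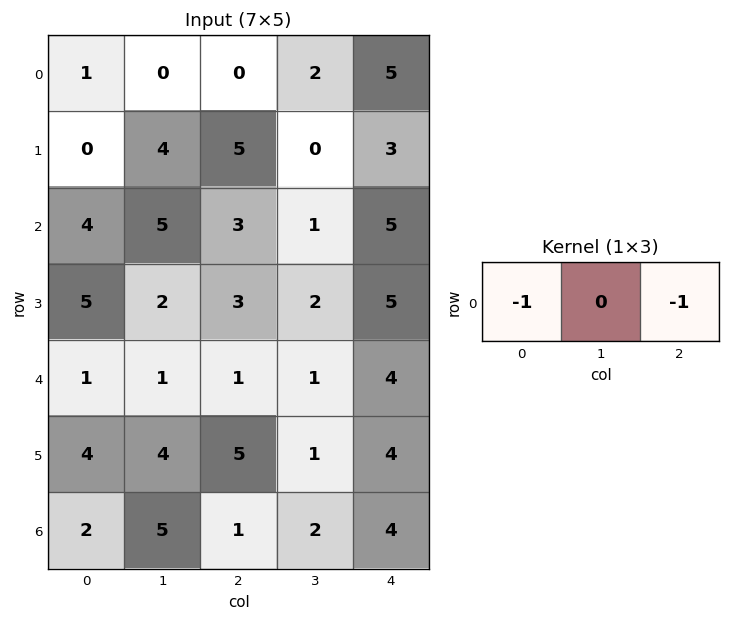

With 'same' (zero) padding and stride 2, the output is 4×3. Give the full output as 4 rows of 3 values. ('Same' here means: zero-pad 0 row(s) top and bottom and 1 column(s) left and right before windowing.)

Output[0,0]: The receptive field on the zero-padded input at this output position is [0 1 0]. Elementwise product with the kernel and sum: 0·-1 + 0·-1.
Output[0,1]: The receptive field on the zero-padded input at this output position is [0 0 2]. Elementwise product with the kernel and sum: 0·-1 + 2·-1.

0 -2 -2
-5 -6 -1
-1 -2 -1
-5 -7 -2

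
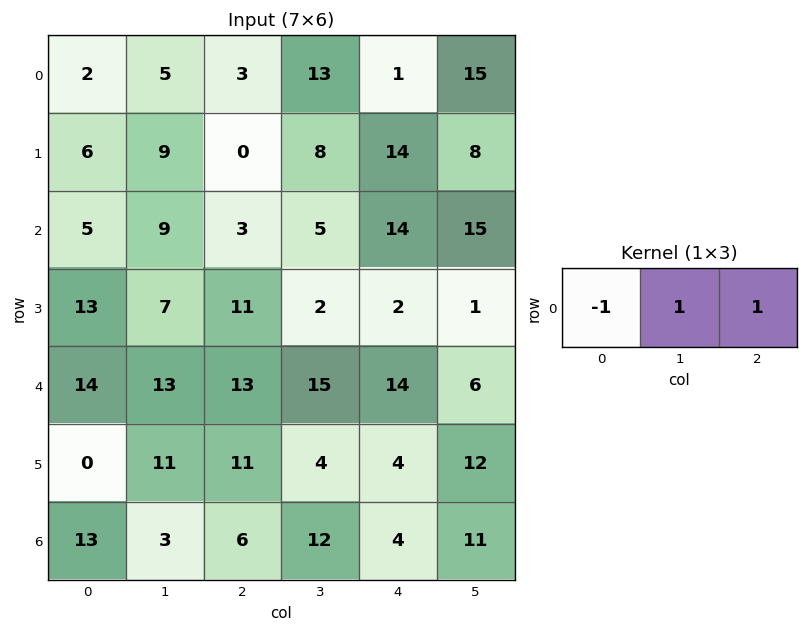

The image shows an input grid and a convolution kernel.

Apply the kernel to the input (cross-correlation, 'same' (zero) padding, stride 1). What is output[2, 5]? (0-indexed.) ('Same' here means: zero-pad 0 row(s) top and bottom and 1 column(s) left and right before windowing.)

The receptive field on the zero-padded input at this output position is [14 15 0]. Elementwise product with the kernel and sum: 14·-1 + 15·1 + 0·1.

1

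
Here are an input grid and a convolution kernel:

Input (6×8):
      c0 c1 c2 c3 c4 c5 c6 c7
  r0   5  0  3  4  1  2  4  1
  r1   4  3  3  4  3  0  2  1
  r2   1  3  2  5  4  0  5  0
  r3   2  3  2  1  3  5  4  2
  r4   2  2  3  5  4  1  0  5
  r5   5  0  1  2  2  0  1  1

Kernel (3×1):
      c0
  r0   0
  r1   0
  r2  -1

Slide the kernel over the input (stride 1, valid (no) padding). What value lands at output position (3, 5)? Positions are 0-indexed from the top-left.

The receptive field on the input at this output position is [5 / 1 / 0]. Elementwise product with the kernel and sum: 0·-1.

0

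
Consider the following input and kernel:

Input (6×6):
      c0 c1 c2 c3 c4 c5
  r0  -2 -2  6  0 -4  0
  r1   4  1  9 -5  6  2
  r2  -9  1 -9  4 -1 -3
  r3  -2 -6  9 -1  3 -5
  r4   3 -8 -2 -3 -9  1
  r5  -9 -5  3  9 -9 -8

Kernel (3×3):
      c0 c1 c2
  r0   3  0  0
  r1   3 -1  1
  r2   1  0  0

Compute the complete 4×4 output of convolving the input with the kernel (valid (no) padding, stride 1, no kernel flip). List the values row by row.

Output[0,0]: The receptive field on the input at this output position is [-2 -2 6 / 4 1 9 / -9 1 -9]. Elementwise product with the kernel and sum: -2·3 + 4·3 + 1·-1 + 9·1 + -9·1.

5 -16 47 -15
-27 13 4 -6
-15 -33 2 -2
0 -48 18 7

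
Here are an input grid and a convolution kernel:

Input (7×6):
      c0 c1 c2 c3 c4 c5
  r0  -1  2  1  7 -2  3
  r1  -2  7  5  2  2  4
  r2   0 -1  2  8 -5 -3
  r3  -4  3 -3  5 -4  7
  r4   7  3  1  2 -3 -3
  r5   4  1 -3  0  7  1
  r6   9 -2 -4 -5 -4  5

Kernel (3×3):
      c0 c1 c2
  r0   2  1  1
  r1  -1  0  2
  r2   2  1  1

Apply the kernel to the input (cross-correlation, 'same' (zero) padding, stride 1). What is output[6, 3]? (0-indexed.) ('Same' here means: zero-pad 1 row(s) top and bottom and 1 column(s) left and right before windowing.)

The receptive field on the zero-padded input at this output position is [-3 0 7 / -4 -5 -4 / 0 0 0]. Elementwise product with the kernel and sum: -3·2 + 0·1 + 7·1 + -4·-1 + -4·2 + 0·2 + 0·1 + 0·1.

-3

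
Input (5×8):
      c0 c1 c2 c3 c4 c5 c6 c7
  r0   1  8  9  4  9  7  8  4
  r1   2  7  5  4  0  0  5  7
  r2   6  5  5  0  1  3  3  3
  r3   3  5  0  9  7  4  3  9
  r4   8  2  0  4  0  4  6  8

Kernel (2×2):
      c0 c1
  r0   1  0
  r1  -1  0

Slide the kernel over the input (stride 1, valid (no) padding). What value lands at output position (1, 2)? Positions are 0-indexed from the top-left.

0

The receptive field on the input at this output position is [5 4 / 5 0]. Elementwise product with the kernel and sum: 5·1 + 5·-1.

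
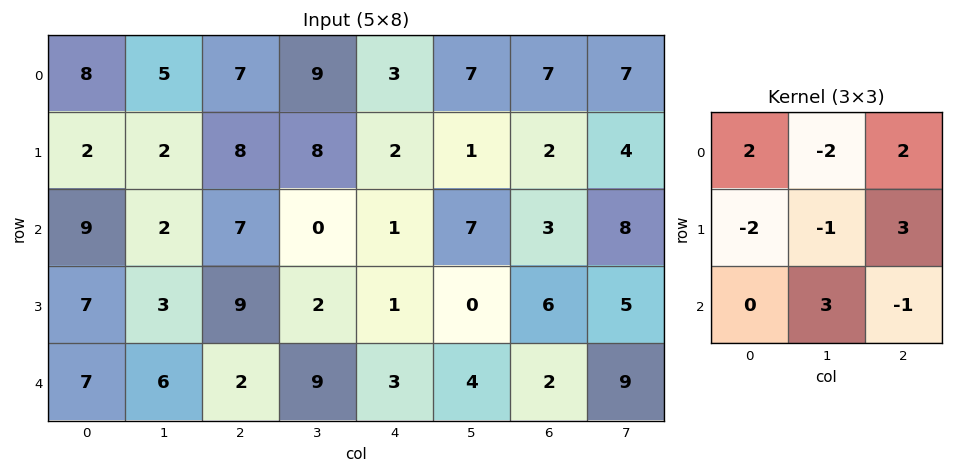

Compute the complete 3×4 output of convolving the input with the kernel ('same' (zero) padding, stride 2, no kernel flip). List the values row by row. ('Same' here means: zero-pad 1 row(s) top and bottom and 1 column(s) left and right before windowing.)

11 26 5 2
15 18 37 26
3 5 -7 15

Output[0,0]: The receptive field on the zero-padded input at this output position is [0 0 0 / 0 8 5 / 0 2 2]. Elementwise product with the kernel and sum: 0·2 + 0·-2 + 0·2 + 0·-2 + 8·-1 + 5·3 + 2·3 + 2·-1.
Output[0,1]: The receptive field on the zero-padded input at this output position is [0 0 0 / 5 7 9 / 2 8 8]. Elementwise product with the kernel and sum: 0·2 + 0·-2 + 0·2 + 5·-2 + 7·-1 + 9·3 + 8·3 + 8·-1.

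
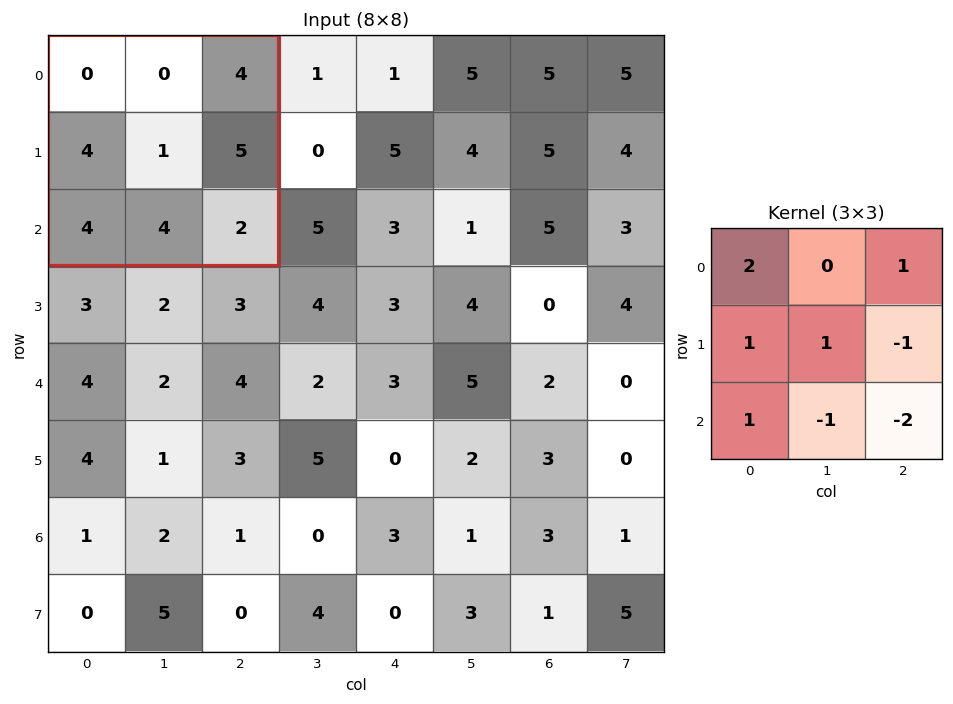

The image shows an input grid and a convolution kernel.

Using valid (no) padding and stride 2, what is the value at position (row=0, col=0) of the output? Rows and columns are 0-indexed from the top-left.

0

The receptive field on the input at this output position is [0 0 4 / 4 1 5 / 4 4 2]. Elementwise product with the kernel and sum: 0·2 + 4·1 + 4·1 + 1·1 + 5·-1 + 4·1 + 4·-1 + 2·-2.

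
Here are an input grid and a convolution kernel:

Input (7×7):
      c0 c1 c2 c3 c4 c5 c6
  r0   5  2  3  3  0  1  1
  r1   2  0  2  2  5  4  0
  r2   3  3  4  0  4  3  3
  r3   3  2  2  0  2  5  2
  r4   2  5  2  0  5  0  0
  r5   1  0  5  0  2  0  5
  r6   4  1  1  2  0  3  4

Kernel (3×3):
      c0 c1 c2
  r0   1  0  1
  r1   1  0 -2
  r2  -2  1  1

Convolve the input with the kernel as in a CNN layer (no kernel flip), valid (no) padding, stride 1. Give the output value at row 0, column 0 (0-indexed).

The receptive field on the input at this output position is [5 2 3 / 2 0 2 / 3 3 4]. Elementwise product with the kernel and sum: 5·1 + 3·1 + 2·1 + 2·-2 + 3·-2 + 3·1 + 4·1.

7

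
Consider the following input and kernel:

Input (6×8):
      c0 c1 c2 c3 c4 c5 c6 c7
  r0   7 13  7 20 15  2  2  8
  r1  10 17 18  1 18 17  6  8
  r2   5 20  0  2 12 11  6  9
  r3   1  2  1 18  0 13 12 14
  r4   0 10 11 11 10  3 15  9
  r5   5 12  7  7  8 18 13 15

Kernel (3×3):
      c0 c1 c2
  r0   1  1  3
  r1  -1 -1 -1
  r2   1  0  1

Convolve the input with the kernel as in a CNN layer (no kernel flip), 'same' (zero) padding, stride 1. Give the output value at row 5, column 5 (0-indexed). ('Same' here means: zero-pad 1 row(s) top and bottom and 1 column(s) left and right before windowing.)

The receptive field on the zero-padded input at this output position is [10 3 15 / 8 18 13 / 0 0 0]. Elementwise product with the kernel and sum: 10·1 + 3·1 + 15·3 + 8·-1 + 18·-1 + 13·-1 + 0·1 + 0·1.

19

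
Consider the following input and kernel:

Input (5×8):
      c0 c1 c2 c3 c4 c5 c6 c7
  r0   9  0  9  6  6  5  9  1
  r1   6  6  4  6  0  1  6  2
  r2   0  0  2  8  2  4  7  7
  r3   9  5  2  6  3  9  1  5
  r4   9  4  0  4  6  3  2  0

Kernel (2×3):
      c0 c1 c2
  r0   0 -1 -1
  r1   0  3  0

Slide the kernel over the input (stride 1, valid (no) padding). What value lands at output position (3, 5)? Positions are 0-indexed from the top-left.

0

The receptive field on the input at this output position is [9 1 5 / 3 2 0]. Elementwise product with the kernel and sum: 1·-1 + 5·-1 + 2·3.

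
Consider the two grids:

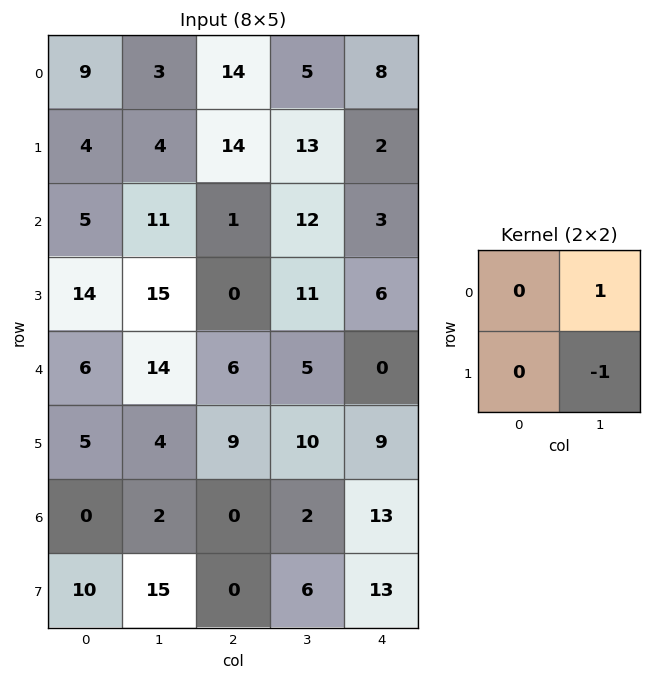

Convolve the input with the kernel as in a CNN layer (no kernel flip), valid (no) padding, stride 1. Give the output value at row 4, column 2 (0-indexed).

The receptive field on the input at this output position is [6 5 / 9 10]. Elementwise product with the kernel and sum: 5·1 + 10·-1.

-5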